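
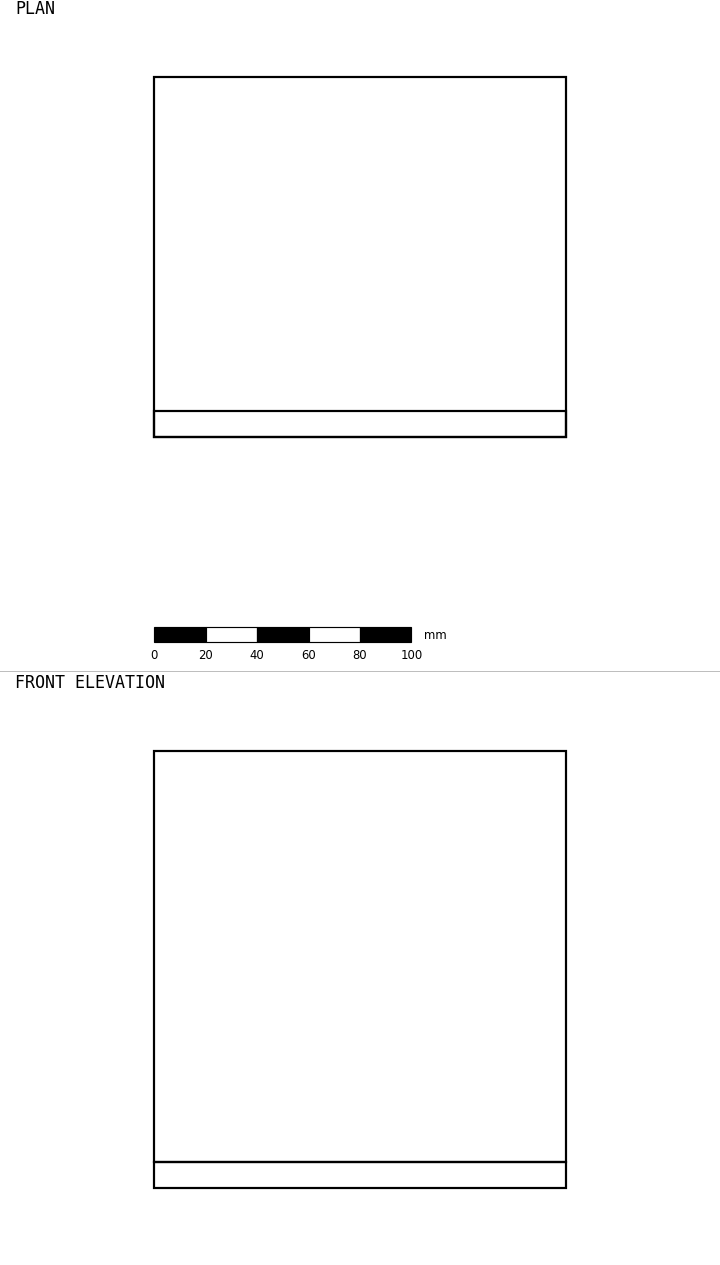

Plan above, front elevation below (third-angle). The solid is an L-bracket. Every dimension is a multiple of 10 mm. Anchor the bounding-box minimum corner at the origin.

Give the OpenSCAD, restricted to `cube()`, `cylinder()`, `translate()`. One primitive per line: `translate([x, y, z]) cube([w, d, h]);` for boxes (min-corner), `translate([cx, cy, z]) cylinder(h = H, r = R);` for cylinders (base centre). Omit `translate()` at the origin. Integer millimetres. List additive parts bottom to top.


cube([160, 140, 10]);
translate([0, 0, 10]) cube([160, 10, 160]);


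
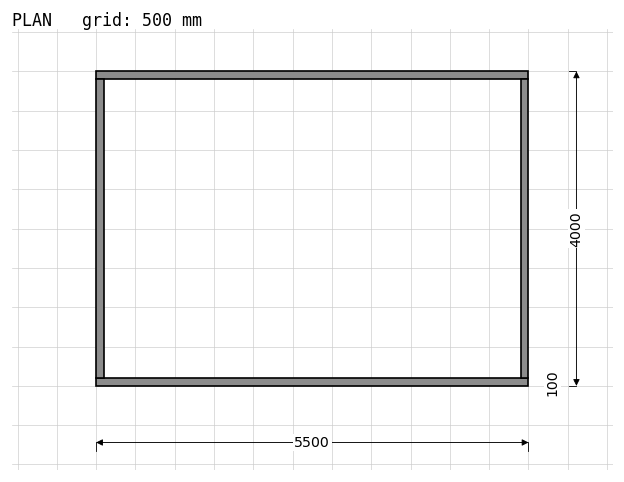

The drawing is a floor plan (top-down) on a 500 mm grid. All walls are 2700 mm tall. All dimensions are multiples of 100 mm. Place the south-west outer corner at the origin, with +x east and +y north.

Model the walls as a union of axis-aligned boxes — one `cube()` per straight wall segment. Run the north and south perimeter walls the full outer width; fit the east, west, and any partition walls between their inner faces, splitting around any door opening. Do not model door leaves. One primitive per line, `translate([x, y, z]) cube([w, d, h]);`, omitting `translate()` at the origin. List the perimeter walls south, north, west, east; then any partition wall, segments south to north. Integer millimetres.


cube([5500, 100, 2700]);
translate([0, 3900, 0]) cube([5500, 100, 2700]);
translate([0, 100, 0]) cube([100, 3800, 2700]);
translate([5400, 100, 0]) cube([100, 3800, 2700]);


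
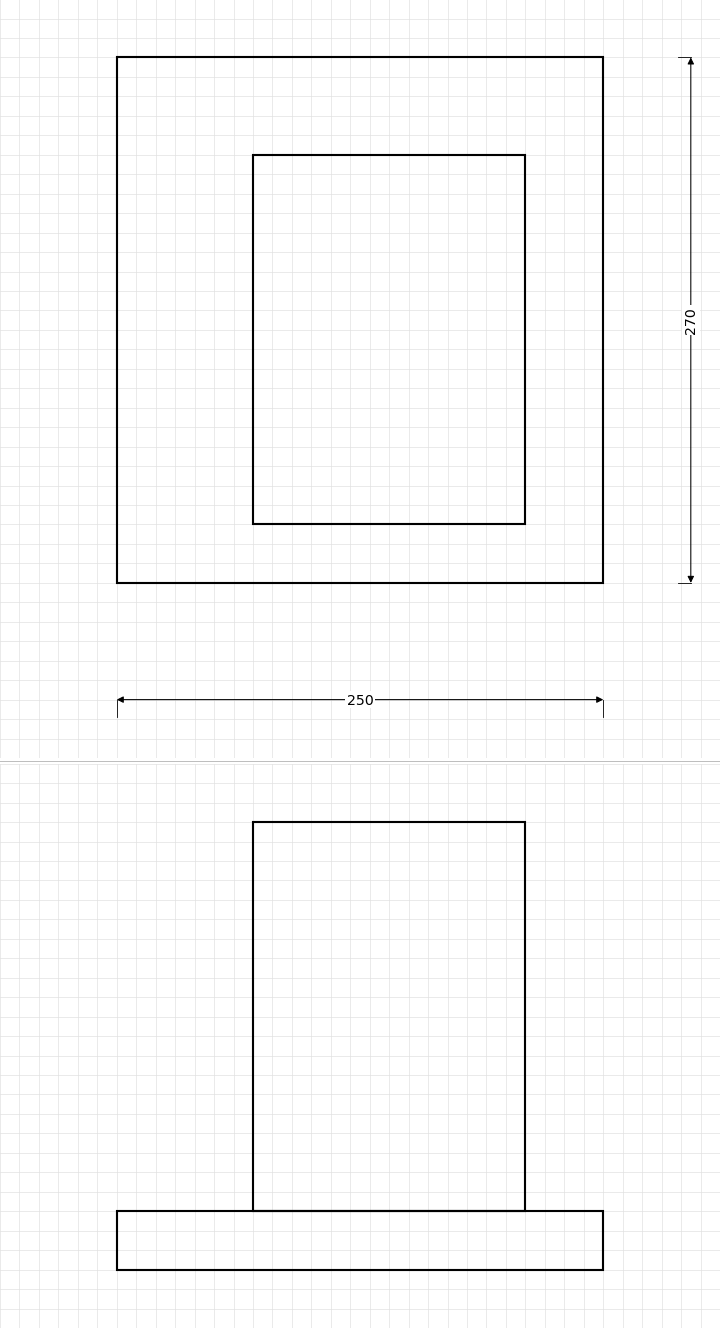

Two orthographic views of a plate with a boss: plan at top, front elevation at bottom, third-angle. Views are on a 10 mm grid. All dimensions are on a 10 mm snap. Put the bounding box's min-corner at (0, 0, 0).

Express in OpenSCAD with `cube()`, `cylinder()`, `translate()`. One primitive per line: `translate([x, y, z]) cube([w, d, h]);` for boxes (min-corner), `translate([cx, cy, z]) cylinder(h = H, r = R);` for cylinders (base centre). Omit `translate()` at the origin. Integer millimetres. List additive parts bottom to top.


cube([250, 270, 30]);
translate([70, 30, 30]) cube([140, 190, 200]);


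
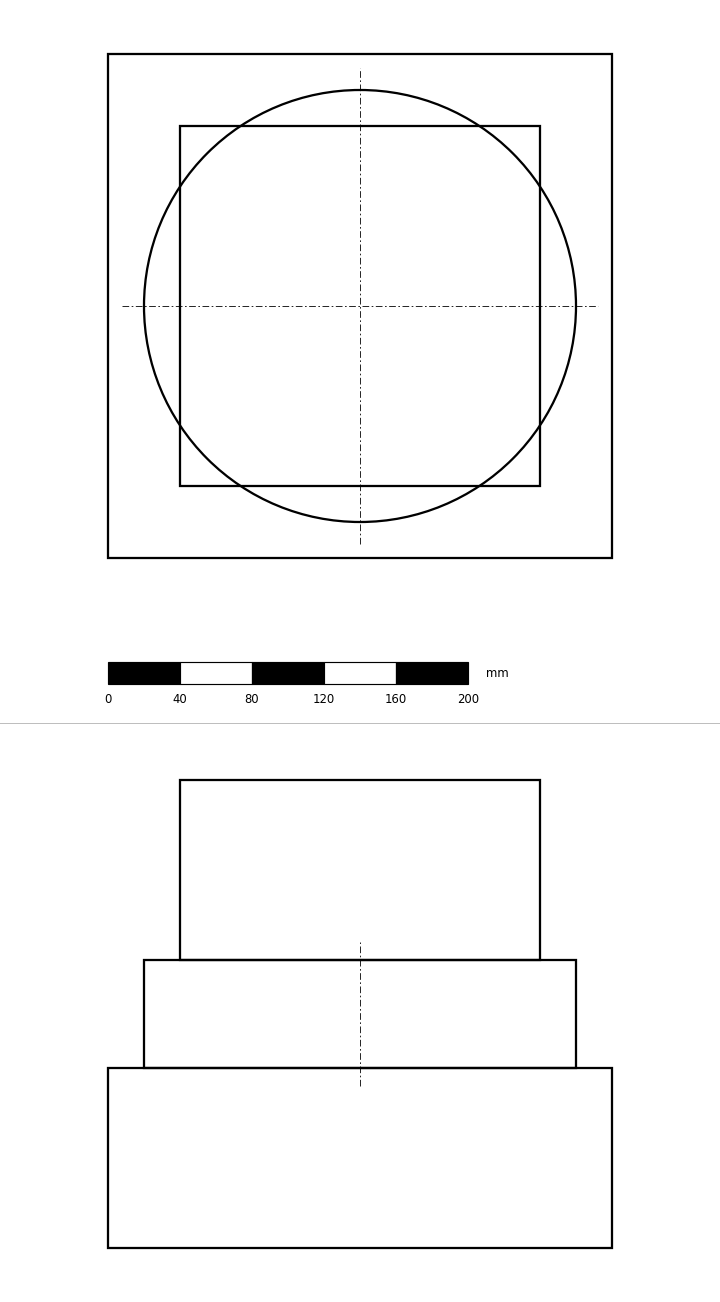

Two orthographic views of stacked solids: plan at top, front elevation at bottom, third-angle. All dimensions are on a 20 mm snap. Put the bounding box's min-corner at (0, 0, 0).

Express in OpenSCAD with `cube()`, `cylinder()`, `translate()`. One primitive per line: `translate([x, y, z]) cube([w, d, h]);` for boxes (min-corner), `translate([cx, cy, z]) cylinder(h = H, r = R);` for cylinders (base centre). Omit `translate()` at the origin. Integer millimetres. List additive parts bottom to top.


cube([280, 280, 100]);
translate([140, 140, 100]) cylinder(h = 60, r = 120);
translate([40, 40, 160]) cube([200, 200, 100]);


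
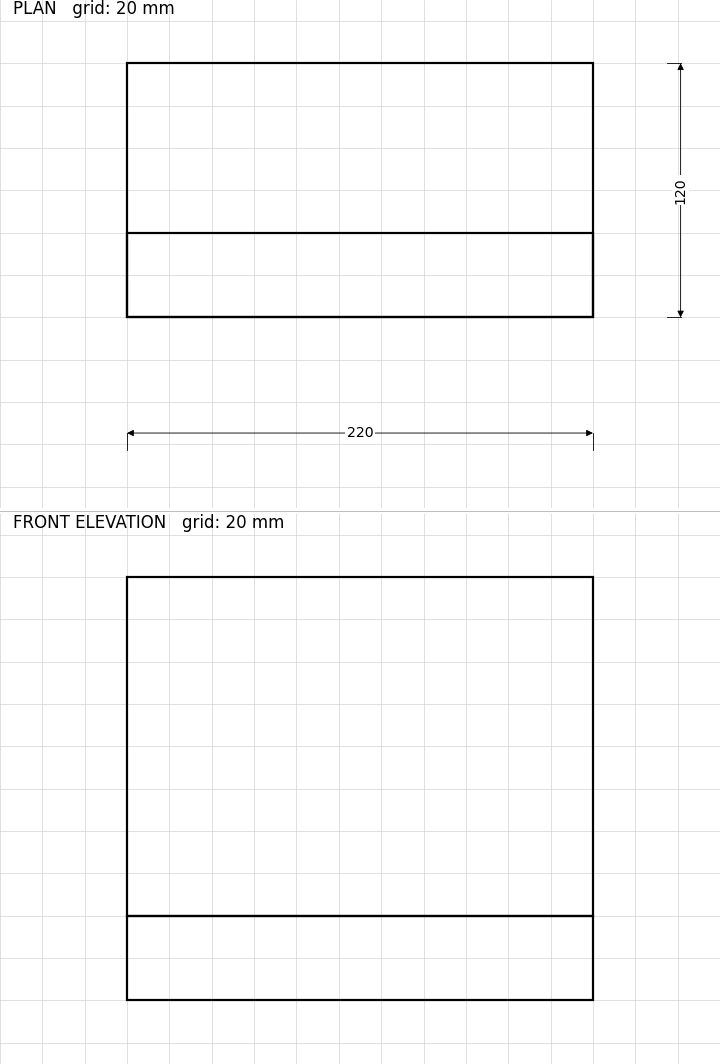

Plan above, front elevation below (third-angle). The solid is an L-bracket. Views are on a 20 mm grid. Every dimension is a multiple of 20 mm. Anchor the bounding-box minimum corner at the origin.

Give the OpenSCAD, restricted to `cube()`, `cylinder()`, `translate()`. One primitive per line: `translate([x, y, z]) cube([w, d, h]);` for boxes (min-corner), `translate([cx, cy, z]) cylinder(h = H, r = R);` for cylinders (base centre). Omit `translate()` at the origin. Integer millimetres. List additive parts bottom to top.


cube([220, 120, 40]);
translate([0, 0, 40]) cube([220, 40, 160]);


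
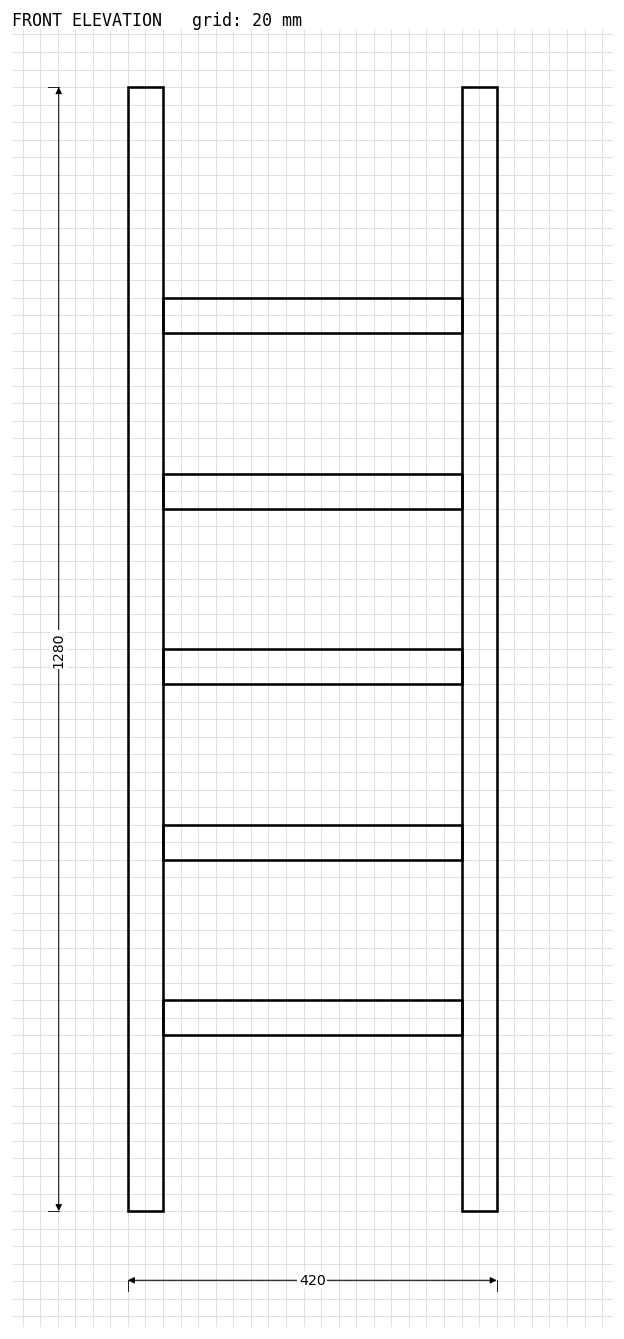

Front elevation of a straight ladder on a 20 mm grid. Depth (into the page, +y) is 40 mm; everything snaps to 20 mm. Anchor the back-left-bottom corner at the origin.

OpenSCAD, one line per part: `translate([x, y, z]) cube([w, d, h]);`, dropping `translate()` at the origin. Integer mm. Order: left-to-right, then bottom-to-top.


cube([40, 40, 1280]);
translate([40, 0, 200]) cube([340, 40, 40]);
translate([40, 0, 400]) cube([340, 40, 40]);
translate([40, 0, 600]) cube([340, 40, 40]);
translate([40, 0, 800]) cube([340, 40, 40]);
translate([40, 0, 1000]) cube([340, 40, 40]);
translate([380, 0, 0]) cube([40, 40, 1280]);


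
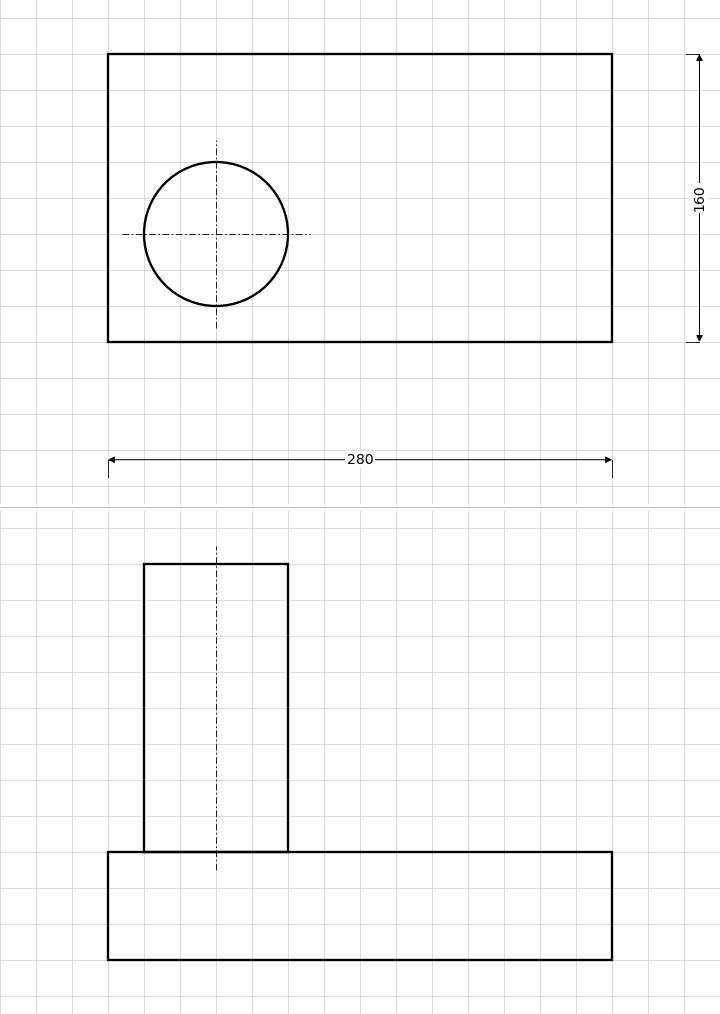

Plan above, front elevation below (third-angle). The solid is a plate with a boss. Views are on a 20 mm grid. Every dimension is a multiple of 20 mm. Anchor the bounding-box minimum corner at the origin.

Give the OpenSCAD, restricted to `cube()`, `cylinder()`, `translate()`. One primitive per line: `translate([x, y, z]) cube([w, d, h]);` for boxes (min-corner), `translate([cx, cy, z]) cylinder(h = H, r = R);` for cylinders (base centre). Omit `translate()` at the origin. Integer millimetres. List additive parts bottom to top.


cube([280, 160, 60]);
translate([60, 60, 60]) cylinder(h = 160, r = 40);


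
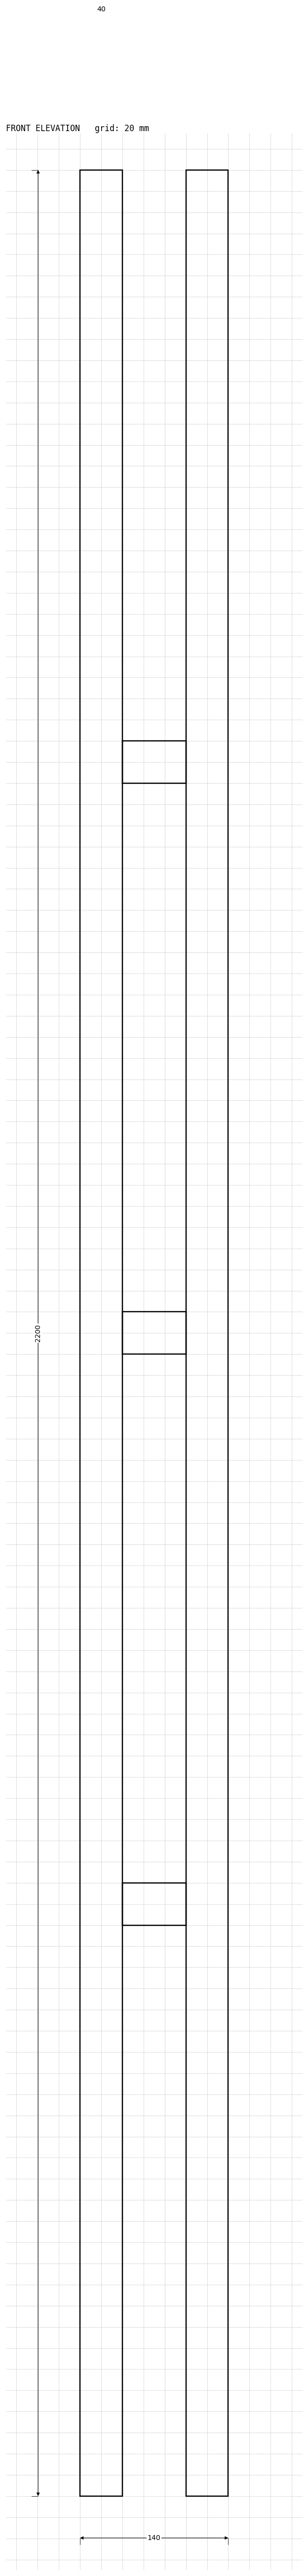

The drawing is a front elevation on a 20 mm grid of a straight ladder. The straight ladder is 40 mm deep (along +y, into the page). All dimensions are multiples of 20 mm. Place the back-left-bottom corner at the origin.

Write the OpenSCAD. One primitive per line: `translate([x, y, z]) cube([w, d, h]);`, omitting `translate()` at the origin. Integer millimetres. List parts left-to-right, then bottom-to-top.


cube([40, 40, 2200]);
translate([40, 0, 540]) cube([60, 40, 40]);
translate([40, 0, 1080]) cube([60, 40, 40]);
translate([40, 0, 1620]) cube([60, 40, 40]);
translate([100, 0, 0]) cube([40, 40, 2200]);


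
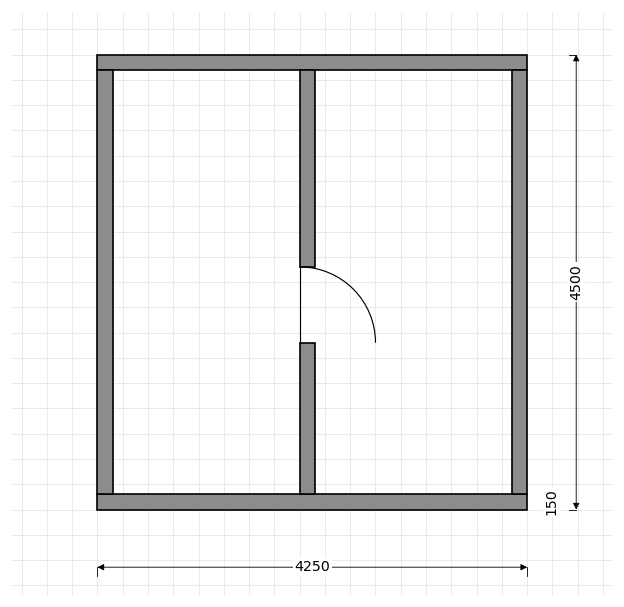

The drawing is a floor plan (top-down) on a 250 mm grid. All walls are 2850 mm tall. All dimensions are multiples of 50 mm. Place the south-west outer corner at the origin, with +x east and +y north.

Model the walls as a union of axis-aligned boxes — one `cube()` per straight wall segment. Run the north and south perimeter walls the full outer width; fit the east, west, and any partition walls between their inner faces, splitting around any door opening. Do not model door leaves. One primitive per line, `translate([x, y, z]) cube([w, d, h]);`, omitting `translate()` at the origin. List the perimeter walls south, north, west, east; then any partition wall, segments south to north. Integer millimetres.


cube([4250, 150, 2850]);
translate([0, 4350, 0]) cube([4250, 150, 2850]);
translate([0, 150, 0]) cube([150, 4200, 2850]);
translate([4100, 150, 0]) cube([150, 4200, 2850]);
translate([2000, 150, 0]) cube([150, 1500, 2850]);
translate([2000, 2400, 0]) cube([150, 1950, 2850]);


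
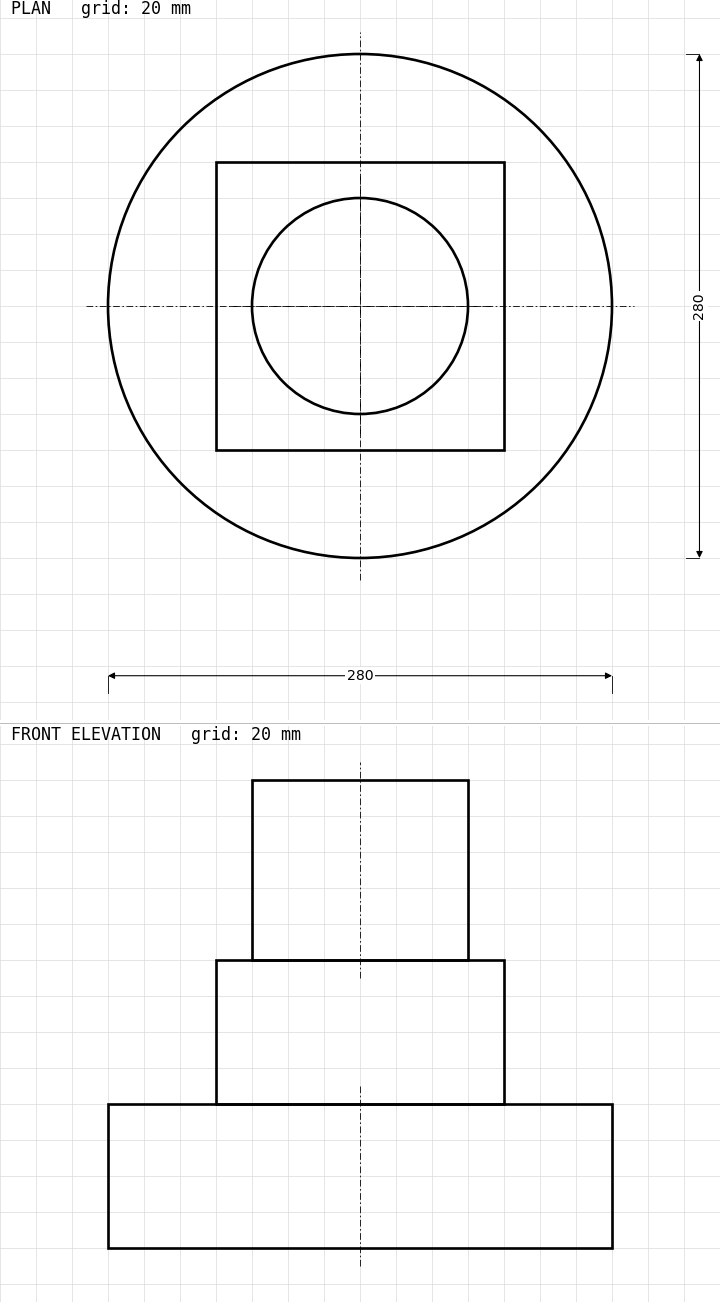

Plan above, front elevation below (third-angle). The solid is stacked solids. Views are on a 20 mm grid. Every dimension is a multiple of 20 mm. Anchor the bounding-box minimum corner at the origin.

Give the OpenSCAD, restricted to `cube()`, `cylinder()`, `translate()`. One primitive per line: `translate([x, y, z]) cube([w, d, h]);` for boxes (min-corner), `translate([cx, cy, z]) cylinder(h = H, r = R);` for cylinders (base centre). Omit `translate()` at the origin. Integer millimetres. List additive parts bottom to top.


translate([140, 140, 0]) cylinder(h = 80, r = 140);
translate([60, 60, 80]) cube([160, 160, 80]);
translate([140, 140, 160]) cylinder(h = 100, r = 60);


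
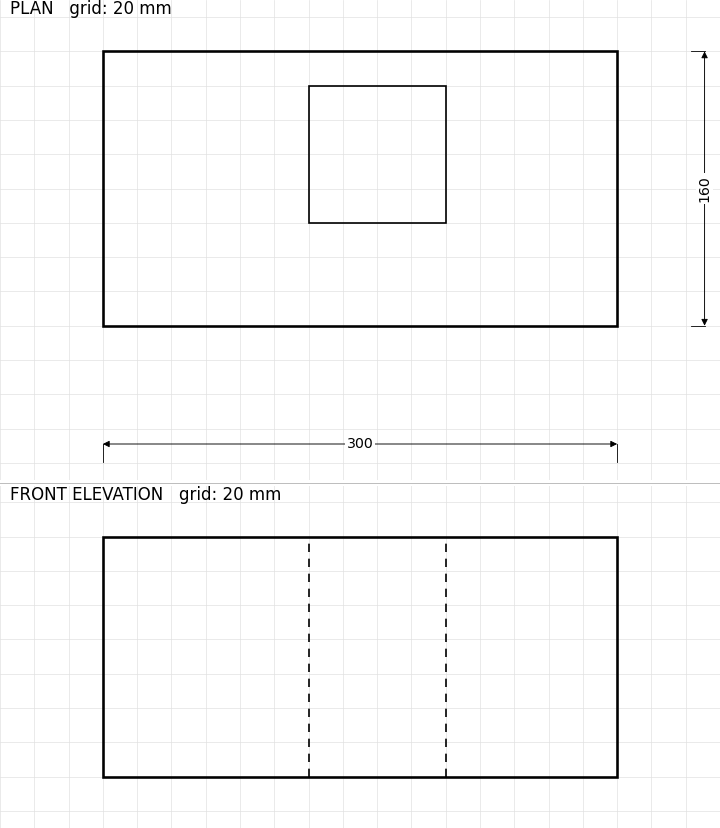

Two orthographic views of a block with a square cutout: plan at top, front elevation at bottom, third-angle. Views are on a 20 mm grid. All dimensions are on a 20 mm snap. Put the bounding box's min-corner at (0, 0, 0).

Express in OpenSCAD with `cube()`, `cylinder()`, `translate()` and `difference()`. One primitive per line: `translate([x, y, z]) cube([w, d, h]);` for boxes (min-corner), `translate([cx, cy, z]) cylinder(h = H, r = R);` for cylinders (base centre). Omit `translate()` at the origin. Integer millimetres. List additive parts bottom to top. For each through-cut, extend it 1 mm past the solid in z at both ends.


difference() {
  cube([300, 160, 140]);
  translate([120, 60, -1]) cube([80, 80, 142]);
}


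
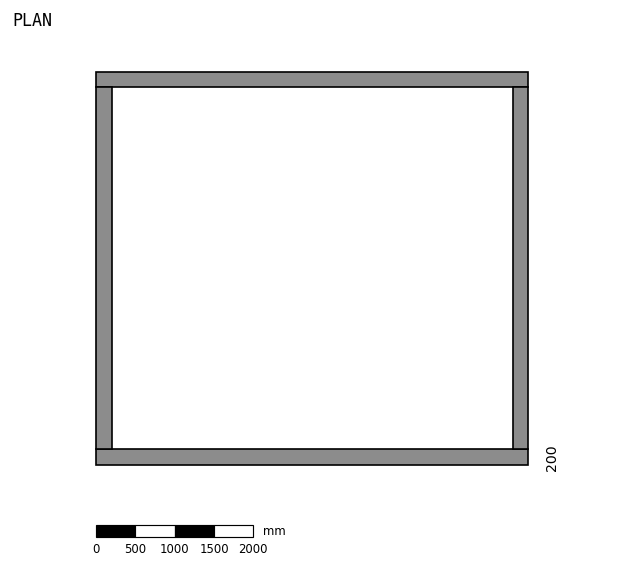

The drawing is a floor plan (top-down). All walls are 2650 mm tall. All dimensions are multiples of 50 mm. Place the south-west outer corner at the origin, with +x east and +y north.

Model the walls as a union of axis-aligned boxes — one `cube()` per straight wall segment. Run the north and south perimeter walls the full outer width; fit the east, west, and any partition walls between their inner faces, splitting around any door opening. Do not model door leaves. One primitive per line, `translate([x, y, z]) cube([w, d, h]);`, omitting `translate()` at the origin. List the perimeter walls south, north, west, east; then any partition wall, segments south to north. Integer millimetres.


cube([5500, 200, 2650]);
translate([0, 4800, 0]) cube([5500, 200, 2650]);
translate([0, 200, 0]) cube([200, 4600, 2650]);
translate([5300, 200, 0]) cube([200, 4600, 2650]);


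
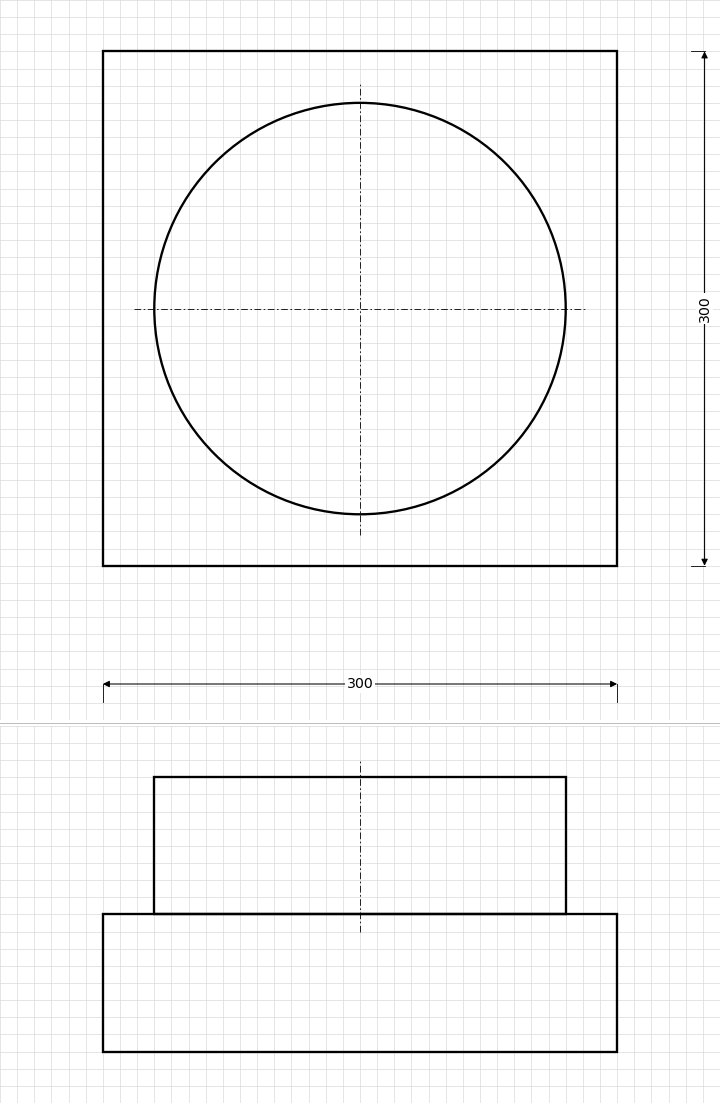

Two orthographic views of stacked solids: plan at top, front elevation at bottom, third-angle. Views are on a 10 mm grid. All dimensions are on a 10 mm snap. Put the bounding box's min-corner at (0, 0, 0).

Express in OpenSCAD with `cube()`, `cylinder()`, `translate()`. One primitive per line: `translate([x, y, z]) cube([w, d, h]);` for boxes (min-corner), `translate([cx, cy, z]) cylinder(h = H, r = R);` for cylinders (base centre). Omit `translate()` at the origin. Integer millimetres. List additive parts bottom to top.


cube([300, 300, 80]);
translate([150, 150, 80]) cylinder(h = 80, r = 120);


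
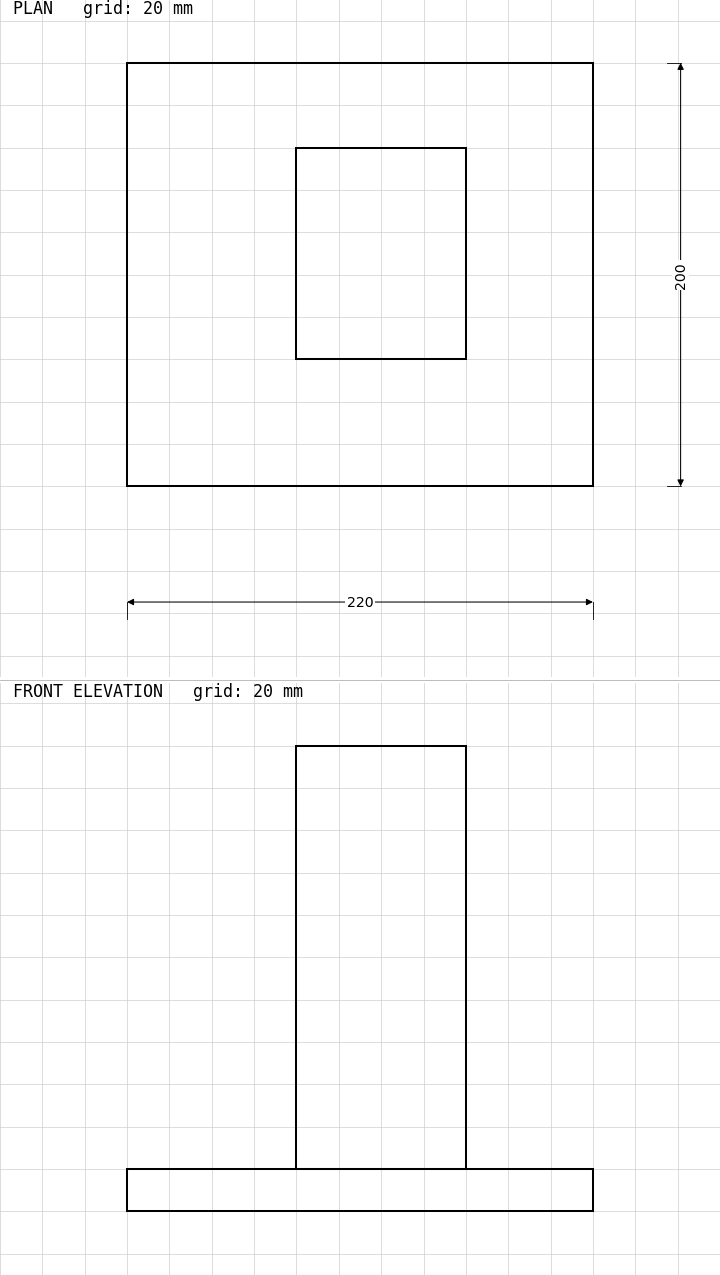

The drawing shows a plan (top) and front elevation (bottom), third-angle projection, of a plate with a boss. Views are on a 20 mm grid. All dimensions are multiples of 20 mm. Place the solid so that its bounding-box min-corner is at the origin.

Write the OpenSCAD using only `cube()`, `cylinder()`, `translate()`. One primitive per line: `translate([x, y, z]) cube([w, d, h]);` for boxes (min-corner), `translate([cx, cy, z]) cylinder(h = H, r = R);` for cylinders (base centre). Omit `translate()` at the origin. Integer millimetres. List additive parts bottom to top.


cube([220, 200, 20]);
translate([80, 60, 20]) cube([80, 100, 200]);


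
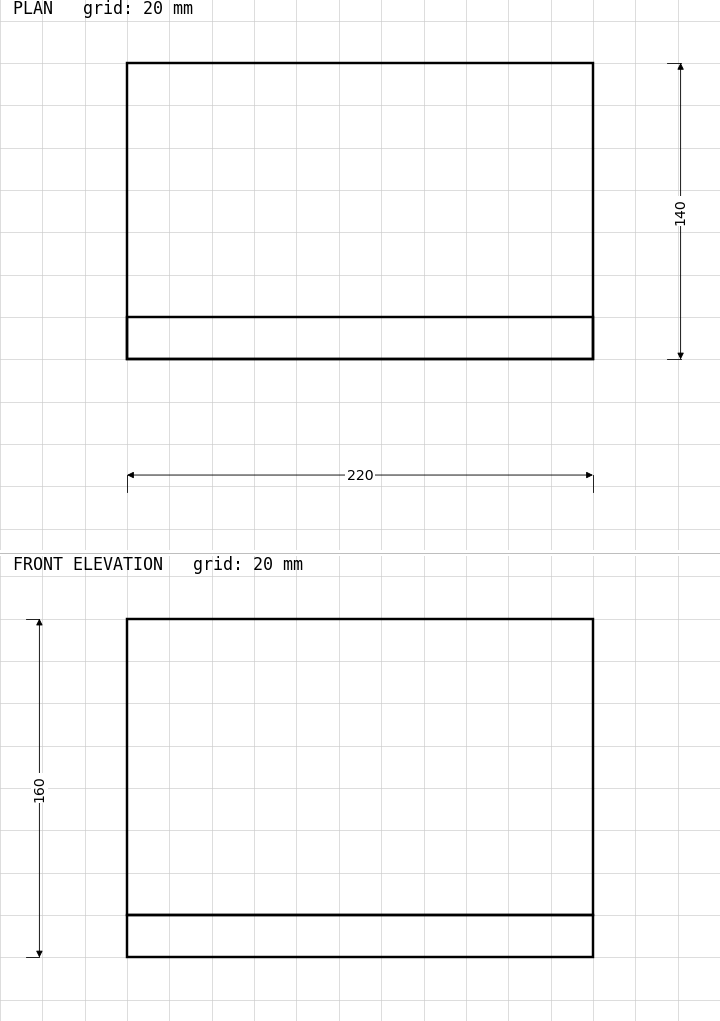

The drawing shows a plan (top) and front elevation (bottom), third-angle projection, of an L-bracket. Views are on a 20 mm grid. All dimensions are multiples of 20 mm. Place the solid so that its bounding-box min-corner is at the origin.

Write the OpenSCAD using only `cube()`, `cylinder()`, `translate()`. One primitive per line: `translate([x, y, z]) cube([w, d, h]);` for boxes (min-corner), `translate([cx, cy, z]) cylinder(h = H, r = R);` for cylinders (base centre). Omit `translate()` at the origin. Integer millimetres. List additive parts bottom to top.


cube([220, 140, 20]);
translate([0, 0, 20]) cube([220, 20, 140]);


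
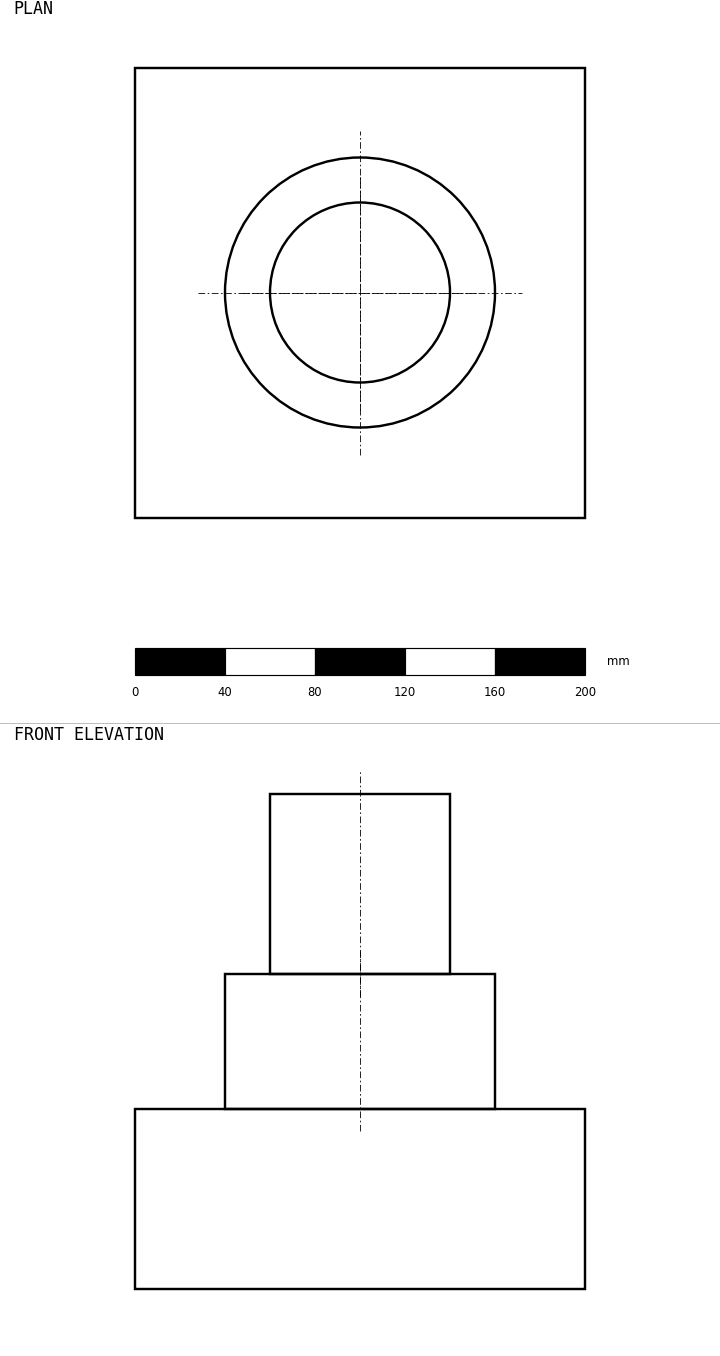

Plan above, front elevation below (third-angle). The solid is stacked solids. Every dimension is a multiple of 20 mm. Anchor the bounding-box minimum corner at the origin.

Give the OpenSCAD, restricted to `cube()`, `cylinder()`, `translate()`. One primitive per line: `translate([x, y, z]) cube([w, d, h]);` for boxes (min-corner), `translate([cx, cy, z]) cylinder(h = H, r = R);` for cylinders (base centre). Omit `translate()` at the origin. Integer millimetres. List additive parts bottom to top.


cube([200, 200, 80]);
translate([100, 100, 80]) cylinder(h = 60, r = 60);
translate([100, 100, 140]) cylinder(h = 80, r = 40);


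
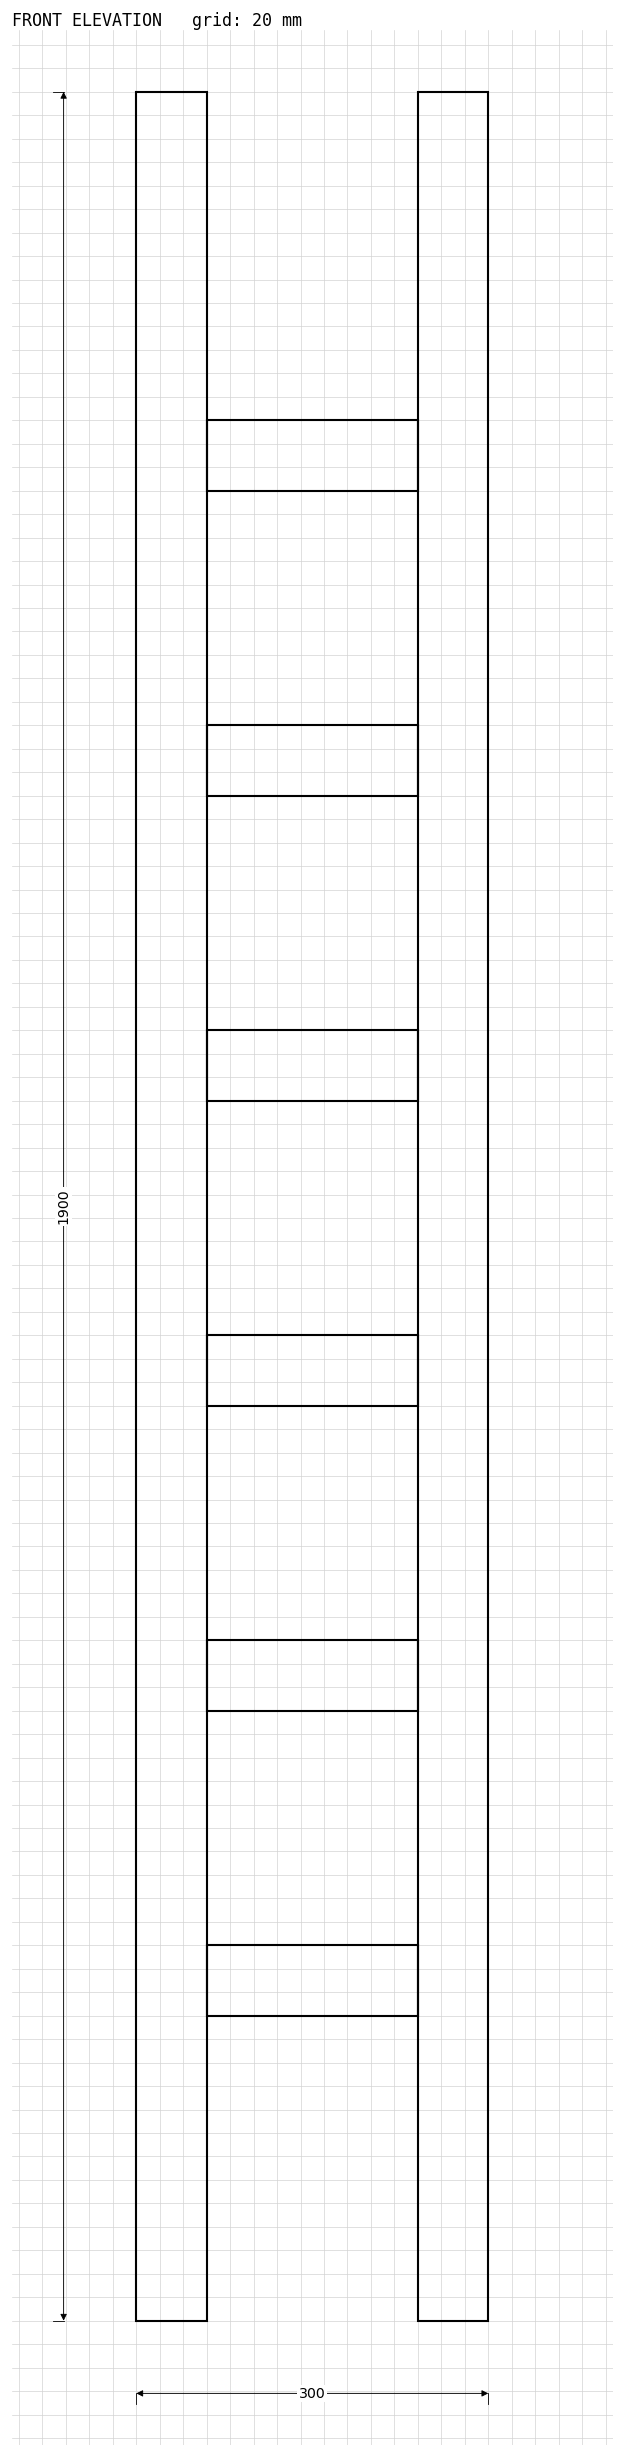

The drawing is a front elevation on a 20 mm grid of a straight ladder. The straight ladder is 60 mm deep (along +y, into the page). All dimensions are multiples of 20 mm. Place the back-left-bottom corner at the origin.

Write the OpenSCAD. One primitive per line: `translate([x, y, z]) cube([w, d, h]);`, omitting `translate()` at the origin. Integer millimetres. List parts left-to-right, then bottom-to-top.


cube([60, 60, 1900]);
translate([60, 0, 260]) cube([180, 60, 60]);
translate([60, 0, 520]) cube([180, 60, 60]);
translate([60, 0, 780]) cube([180, 60, 60]);
translate([60, 0, 1040]) cube([180, 60, 60]);
translate([60, 0, 1300]) cube([180, 60, 60]);
translate([60, 0, 1560]) cube([180, 60, 60]);
translate([240, 0, 0]) cube([60, 60, 1900]);


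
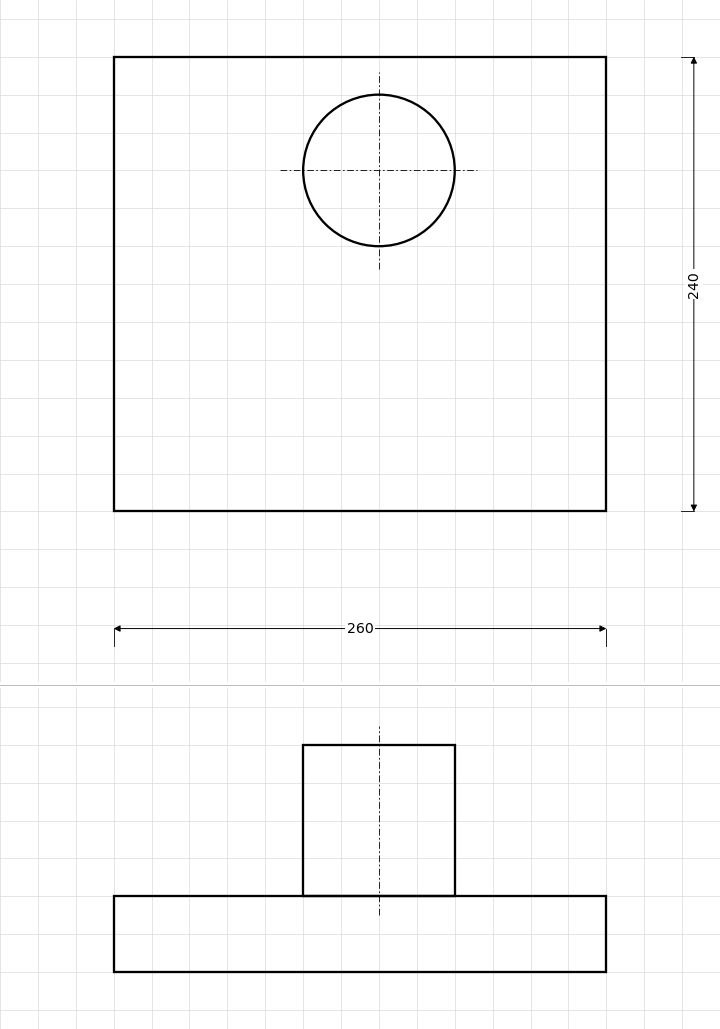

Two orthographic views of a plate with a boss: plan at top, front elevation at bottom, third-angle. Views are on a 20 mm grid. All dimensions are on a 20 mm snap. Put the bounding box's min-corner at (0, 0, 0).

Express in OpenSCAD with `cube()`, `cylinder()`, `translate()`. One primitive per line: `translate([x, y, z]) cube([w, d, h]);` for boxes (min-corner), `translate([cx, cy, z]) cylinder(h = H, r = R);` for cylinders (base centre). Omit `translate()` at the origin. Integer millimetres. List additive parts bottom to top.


cube([260, 240, 40]);
translate([140, 180, 40]) cylinder(h = 80, r = 40);


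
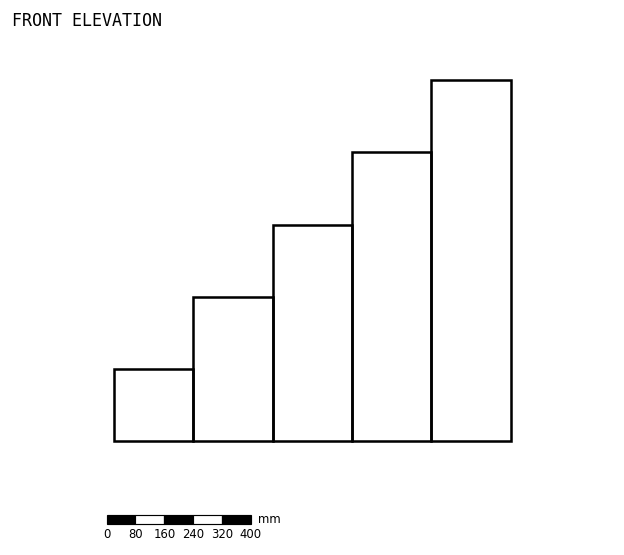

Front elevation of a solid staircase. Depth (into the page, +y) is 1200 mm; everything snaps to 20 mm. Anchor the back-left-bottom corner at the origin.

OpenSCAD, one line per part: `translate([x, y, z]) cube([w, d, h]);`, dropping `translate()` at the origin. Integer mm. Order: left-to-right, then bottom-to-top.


cube([220, 1200, 200]);
translate([220, 0, 0]) cube([220, 1200, 400]);
translate([440, 0, 0]) cube([220, 1200, 600]);
translate([660, 0, 0]) cube([220, 1200, 800]);
translate([880, 0, 0]) cube([220, 1200, 1000]);


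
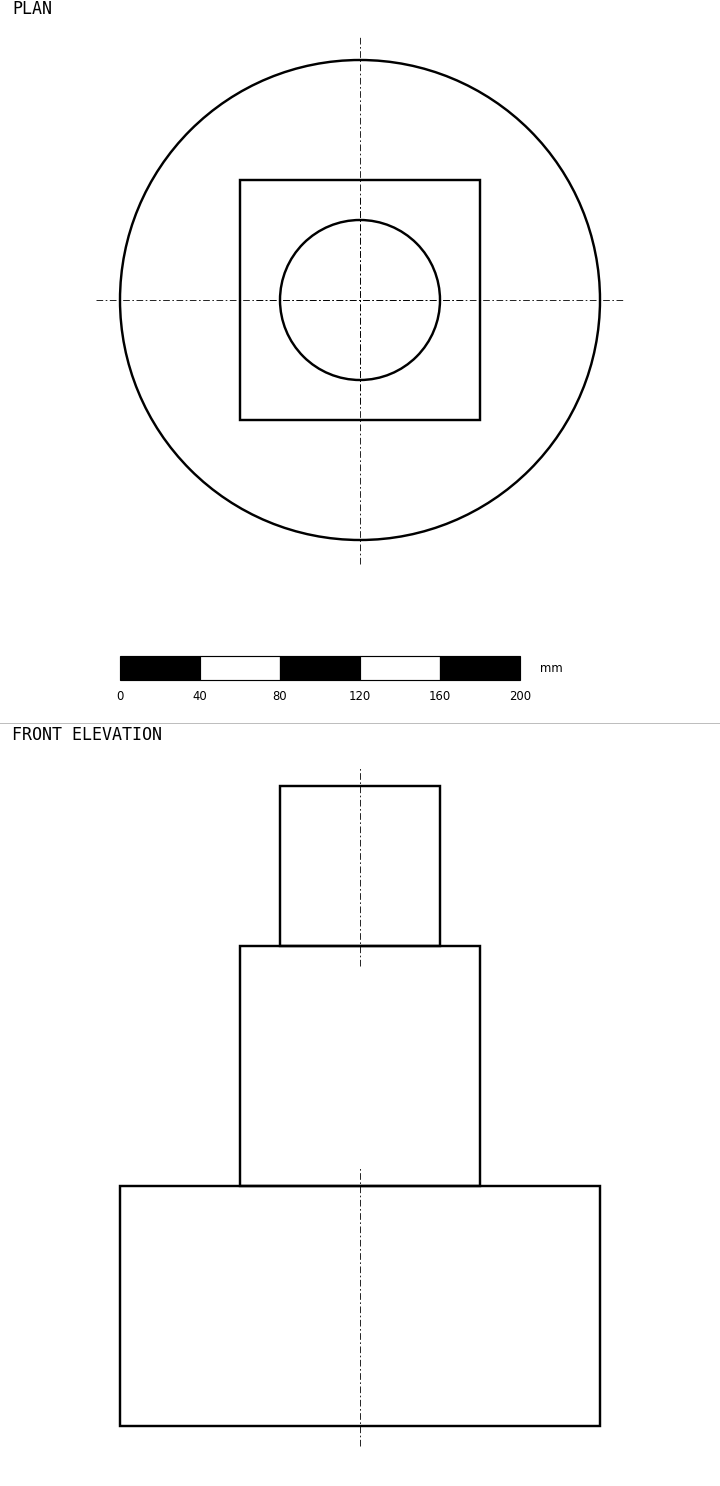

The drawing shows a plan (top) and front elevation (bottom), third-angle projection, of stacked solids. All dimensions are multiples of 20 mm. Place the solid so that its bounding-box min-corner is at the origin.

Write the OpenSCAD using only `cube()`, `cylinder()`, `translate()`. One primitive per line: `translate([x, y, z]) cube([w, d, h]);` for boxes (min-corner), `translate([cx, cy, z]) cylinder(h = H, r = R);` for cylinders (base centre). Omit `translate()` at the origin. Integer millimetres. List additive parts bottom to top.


translate([120, 120, 0]) cylinder(h = 120, r = 120);
translate([60, 60, 120]) cube([120, 120, 120]);
translate([120, 120, 240]) cylinder(h = 80, r = 40);


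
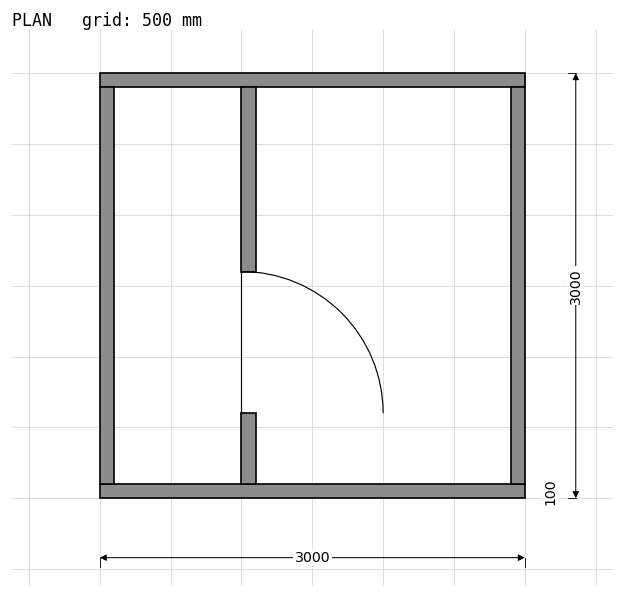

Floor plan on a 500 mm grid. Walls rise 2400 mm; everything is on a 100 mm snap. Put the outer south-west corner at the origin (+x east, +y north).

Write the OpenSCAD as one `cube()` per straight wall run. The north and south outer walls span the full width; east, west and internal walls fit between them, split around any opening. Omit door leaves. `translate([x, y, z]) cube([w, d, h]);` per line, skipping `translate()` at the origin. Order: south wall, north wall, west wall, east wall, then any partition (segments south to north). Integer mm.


cube([3000, 100, 2400]);
translate([0, 2900, 0]) cube([3000, 100, 2400]);
translate([0, 100, 0]) cube([100, 2800, 2400]);
translate([2900, 100, 0]) cube([100, 2800, 2400]);
translate([1000, 100, 0]) cube([100, 500, 2400]);
translate([1000, 1600, 0]) cube([100, 1300, 2400]);


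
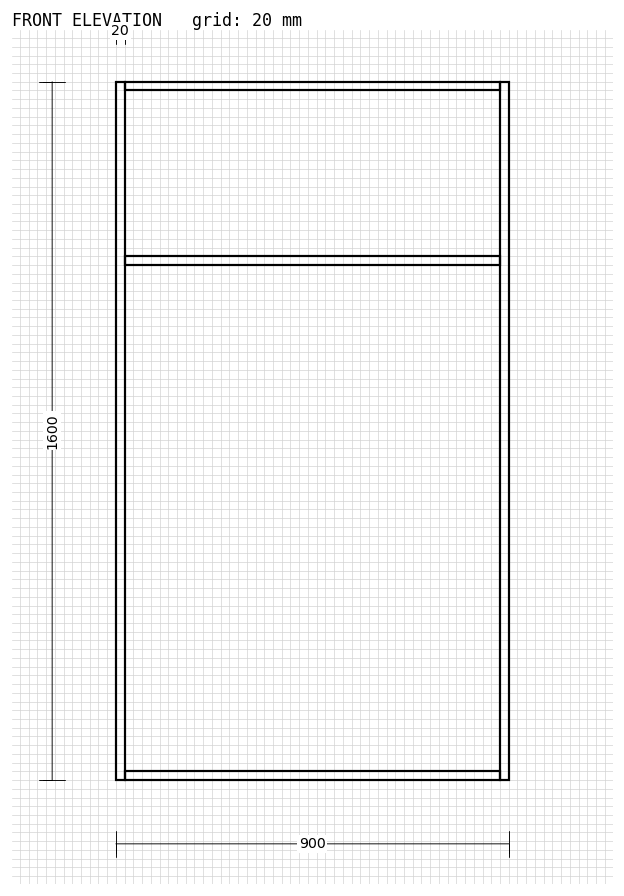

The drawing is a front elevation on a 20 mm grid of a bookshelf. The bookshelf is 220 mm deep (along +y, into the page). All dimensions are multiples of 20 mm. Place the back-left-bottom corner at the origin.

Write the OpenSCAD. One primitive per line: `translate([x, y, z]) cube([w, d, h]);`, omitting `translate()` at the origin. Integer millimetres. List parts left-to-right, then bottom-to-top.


cube([20, 220, 1600]);
translate([20, 0, 0]) cube([860, 220, 20]);
translate([20, 0, 1180]) cube([860, 220, 20]);
translate([20, 0, 1580]) cube([860, 220, 20]);
translate([880, 0, 0]) cube([20, 220, 1600]);


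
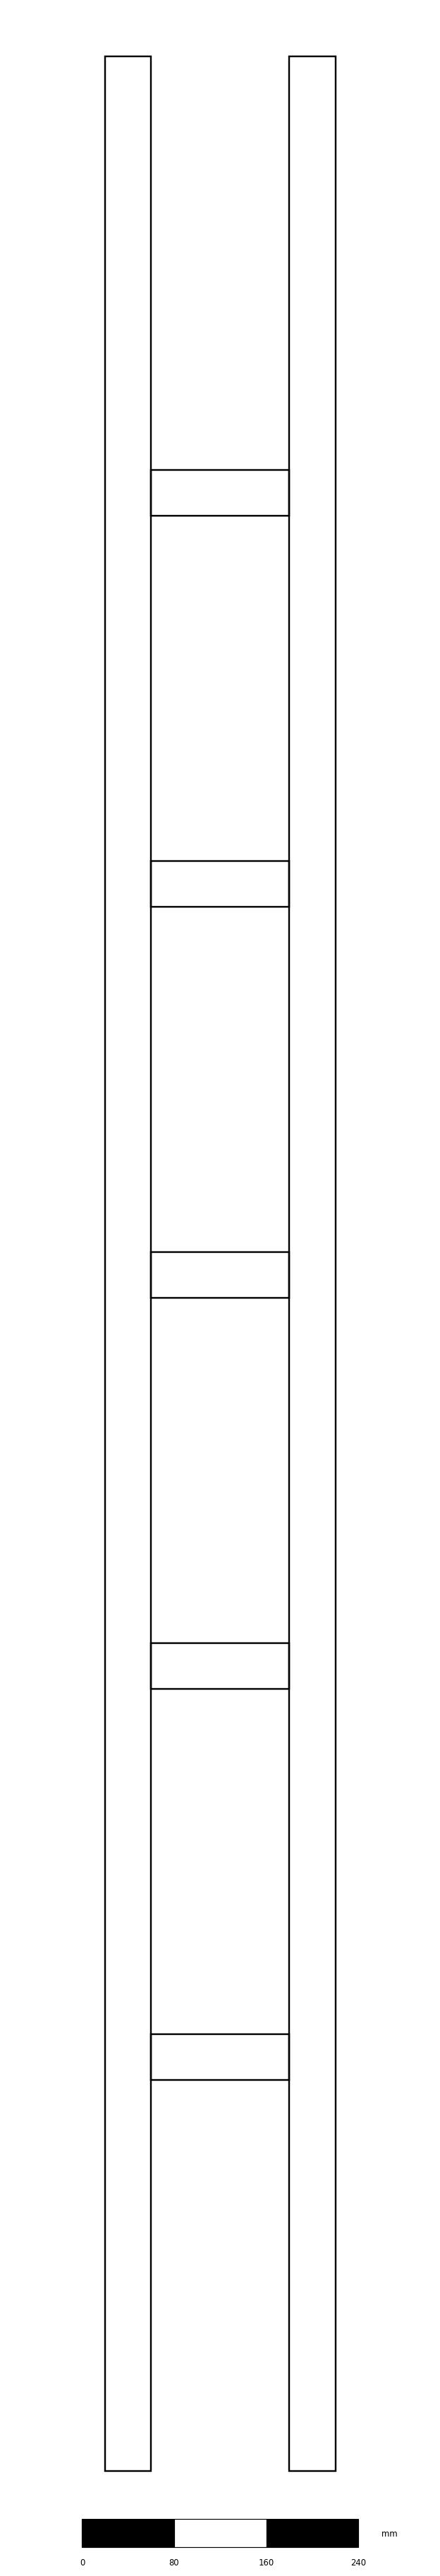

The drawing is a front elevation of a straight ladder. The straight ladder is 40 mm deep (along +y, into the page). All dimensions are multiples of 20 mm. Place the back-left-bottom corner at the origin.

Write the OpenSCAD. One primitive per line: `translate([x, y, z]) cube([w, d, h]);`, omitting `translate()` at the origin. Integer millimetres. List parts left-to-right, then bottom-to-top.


cube([40, 40, 2100]);
translate([40, 0, 340]) cube([120, 40, 40]);
translate([40, 0, 680]) cube([120, 40, 40]);
translate([40, 0, 1020]) cube([120, 40, 40]);
translate([40, 0, 1360]) cube([120, 40, 40]);
translate([40, 0, 1700]) cube([120, 40, 40]);
translate([160, 0, 0]) cube([40, 40, 2100]);


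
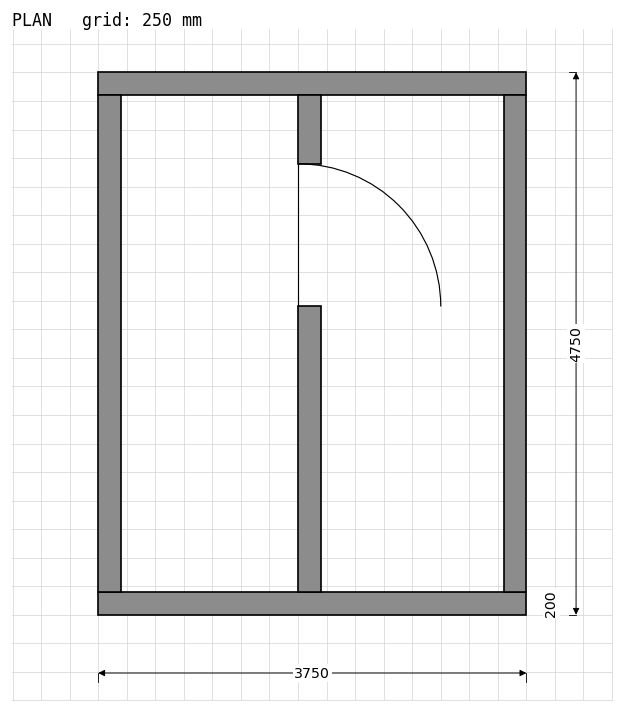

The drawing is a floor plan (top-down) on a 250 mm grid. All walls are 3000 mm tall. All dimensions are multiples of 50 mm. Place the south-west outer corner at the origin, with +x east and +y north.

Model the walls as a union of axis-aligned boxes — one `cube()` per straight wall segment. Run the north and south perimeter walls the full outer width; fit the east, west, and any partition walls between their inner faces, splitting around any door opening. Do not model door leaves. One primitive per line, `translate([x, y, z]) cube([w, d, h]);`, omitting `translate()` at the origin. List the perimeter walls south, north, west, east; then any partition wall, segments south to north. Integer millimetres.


cube([3750, 200, 3000]);
translate([0, 4550, 0]) cube([3750, 200, 3000]);
translate([0, 200, 0]) cube([200, 4350, 3000]);
translate([3550, 200, 0]) cube([200, 4350, 3000]);
translate([1750, 200, 0]) cube([200, 2500, 3000]);
translate([1750, 3950, 0]) cube([200, 600, 3000]);


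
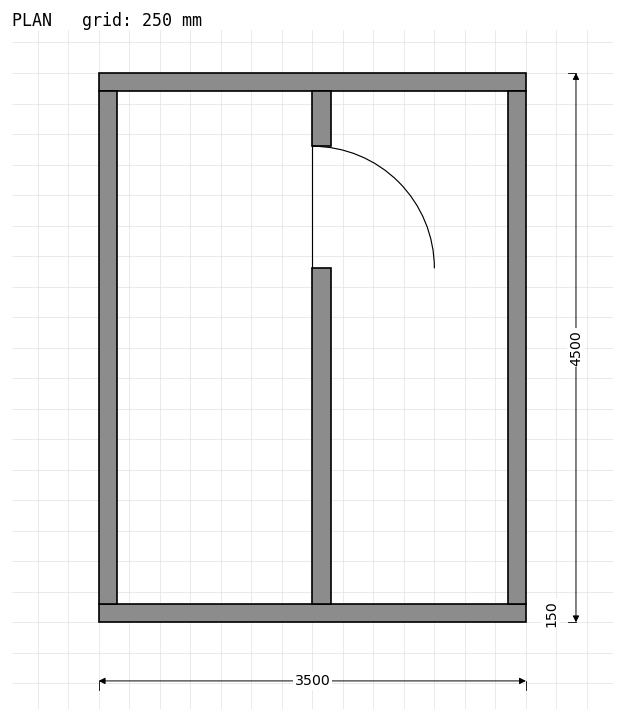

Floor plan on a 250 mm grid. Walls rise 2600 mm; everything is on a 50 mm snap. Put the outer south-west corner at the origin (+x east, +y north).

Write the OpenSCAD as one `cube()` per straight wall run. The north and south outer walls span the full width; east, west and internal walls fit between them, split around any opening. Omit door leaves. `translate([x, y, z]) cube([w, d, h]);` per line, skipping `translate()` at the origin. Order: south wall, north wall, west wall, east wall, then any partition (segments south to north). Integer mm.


cube([3500, 150, 2600]);
translate([0, 4350, 0]) cube([3500, 150, 2600]);
translate([0, 150, 0]) cube([150, 4200, 2600]);
translate([3350, 150, 0]) cube([150, 4200, 2600]);
translate([1750, 150, 0]) cube([150, 2750, 2600]);
translate([1750, 3900, 0]) cube([150, 450, 2600]);


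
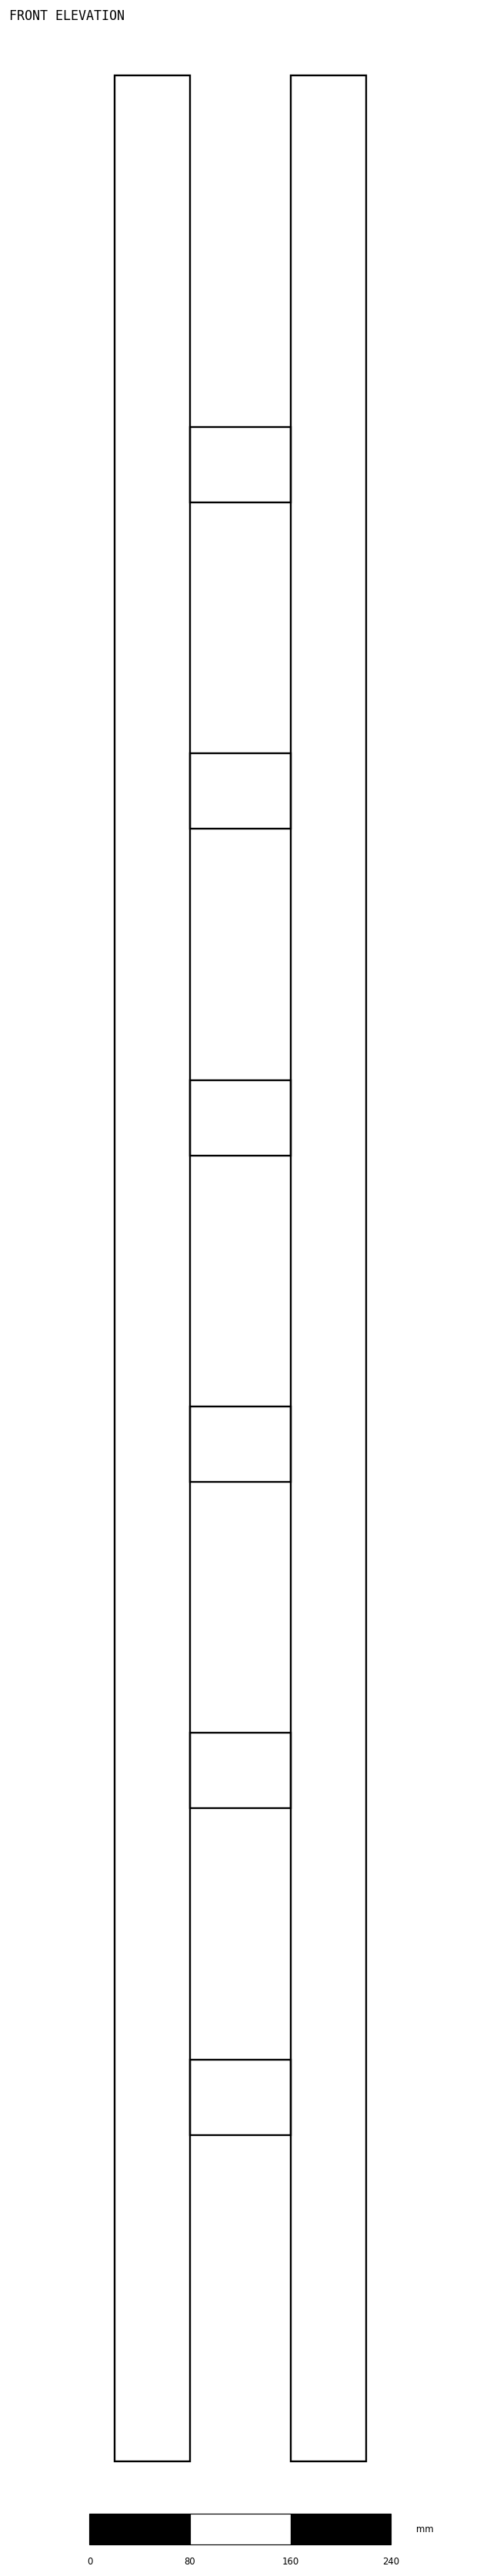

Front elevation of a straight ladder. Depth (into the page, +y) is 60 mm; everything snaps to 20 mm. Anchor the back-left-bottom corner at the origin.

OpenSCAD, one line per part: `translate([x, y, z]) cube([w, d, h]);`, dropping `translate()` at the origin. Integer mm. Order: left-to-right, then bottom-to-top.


cube([60, 60, 1900]);
translate([60, 0, 260]) cube([80, 60, 60]);
translate([60, 0, 520]) cube([80, 60, 60]);
translate([60, 0, 780]) cube([80, 60, 60]);
translate([60, 0, 1040]) cube([80, 60, 60]);
translate([60, 0, 1300]) cube([80, 60, 60]);
translate([60, 0, 1560]) cube([80, 60, 60]);
translate([140, 0, 0]) cube([60, 60, 1900]);


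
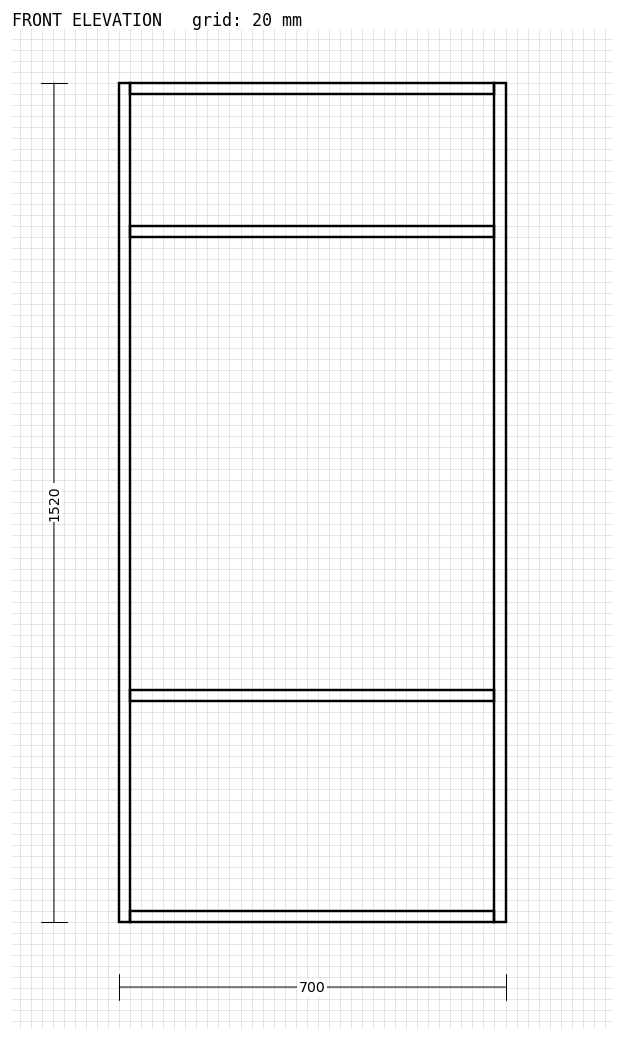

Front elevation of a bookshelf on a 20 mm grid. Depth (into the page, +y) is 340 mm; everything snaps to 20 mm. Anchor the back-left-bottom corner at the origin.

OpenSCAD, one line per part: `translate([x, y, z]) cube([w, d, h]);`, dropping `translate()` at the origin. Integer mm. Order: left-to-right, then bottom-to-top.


cube([20, 340, 1520]);
translate([20, 0, 0]) cube([660, 340, 20]);
translate([20, 0, 400]) cube([660, 340, 20]);
translate([20, 0, 1240]) cube([660, 340, 20]);
translate([20, 0, 1500]) cube([660, 340, 20]);
translate([680, 0, 0]) cube([20, 340, 1520]);


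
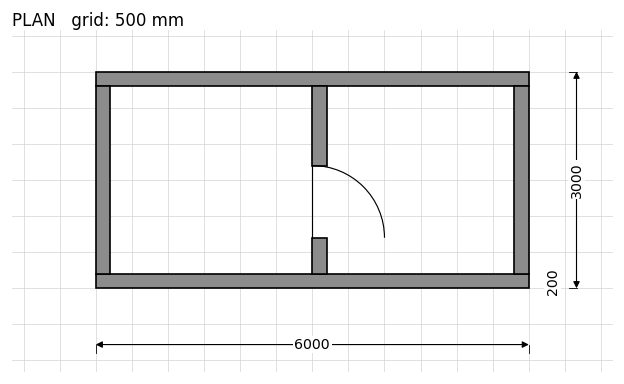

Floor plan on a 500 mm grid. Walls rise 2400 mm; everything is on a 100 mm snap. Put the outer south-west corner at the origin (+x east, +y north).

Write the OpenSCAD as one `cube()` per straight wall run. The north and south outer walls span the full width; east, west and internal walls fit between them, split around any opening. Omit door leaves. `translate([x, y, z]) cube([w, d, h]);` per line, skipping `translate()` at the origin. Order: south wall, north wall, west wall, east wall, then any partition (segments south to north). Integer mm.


cube([6000, 200, 2400]);
translate([0, 2800, 0]) cube([6000, 200, 2400]);
translate([0, 200, 0]) cube([200, 2600, 2400]);
translate([5800, 200, 0]) cube([200, 2600, 2400]);
translate([3000, 200, 0]) cube([200, 500, 2400]);
translate([3000, 1700, 0]) cube([200, 1100, 2400]);


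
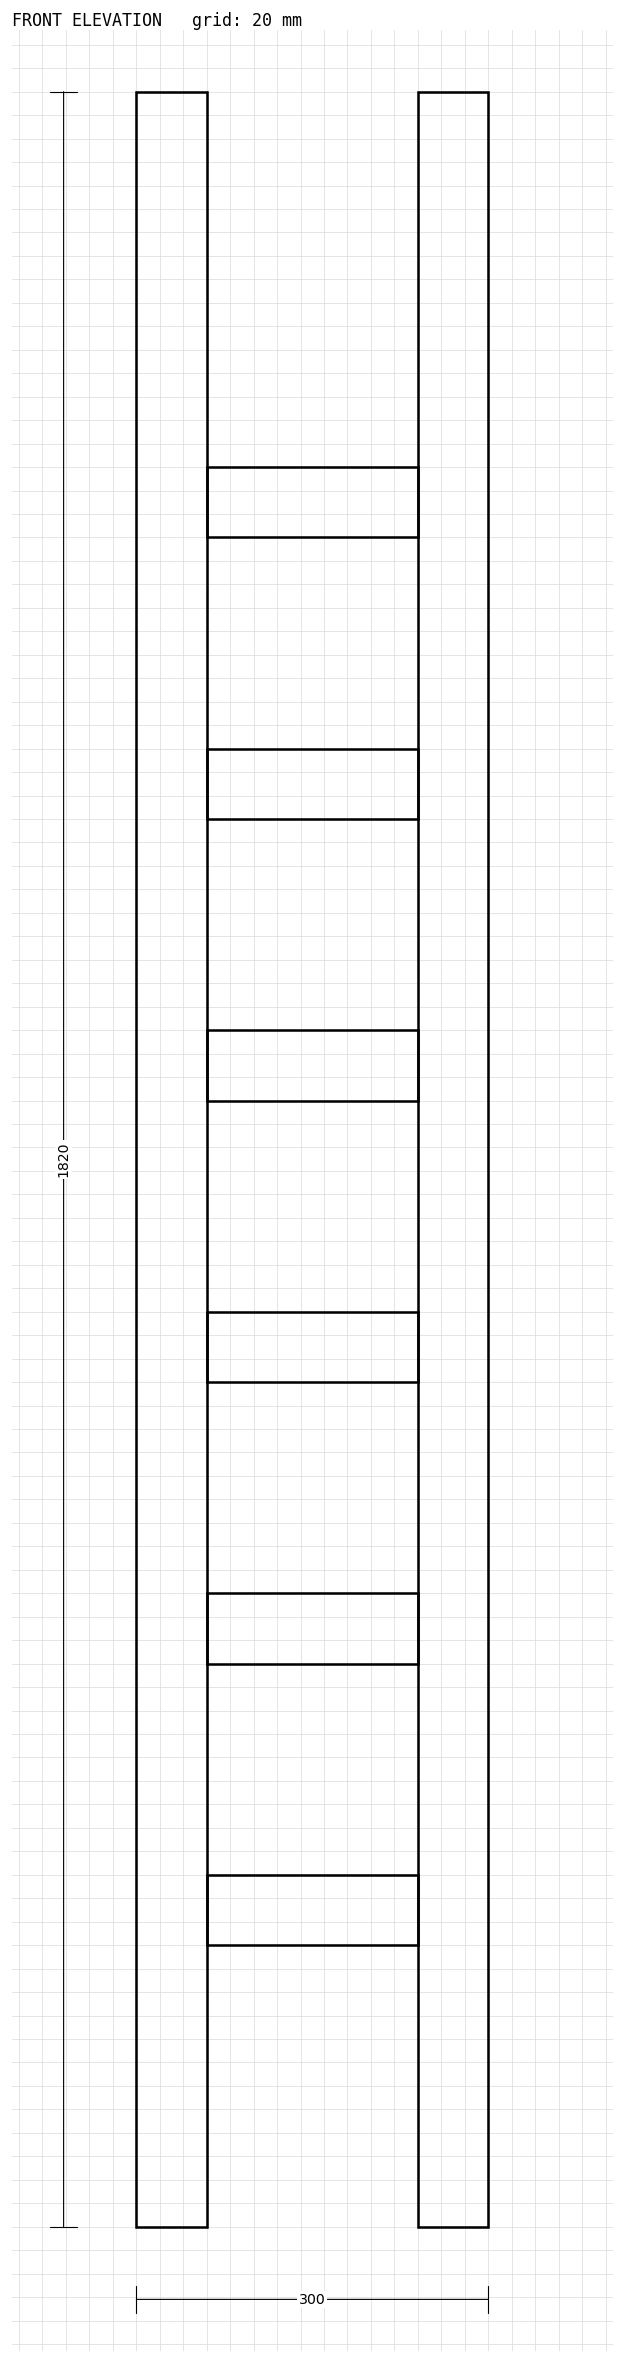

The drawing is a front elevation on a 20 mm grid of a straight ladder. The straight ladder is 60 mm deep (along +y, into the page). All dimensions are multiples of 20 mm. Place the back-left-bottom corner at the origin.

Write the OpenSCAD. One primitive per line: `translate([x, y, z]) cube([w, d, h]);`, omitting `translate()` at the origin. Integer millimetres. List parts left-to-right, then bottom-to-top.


cube([60, 60, 1820]);
translate([60, 0, 240]) cube([180, 60, 60]);
translate([60, 0, 480]) cube([180, 60, 60]);
translate([60, 0, 720]) cube([180, 60, 60]);
translate([60, 0, 960]) cube([180, 60, 60]);
translate([60, 0, 1200]) cube([180, 60, 60]);
translate([60, 0, 1440]) cube([180, 60, 60]);
translate([240, 0, 0]) cube([60, 60, 1820]);


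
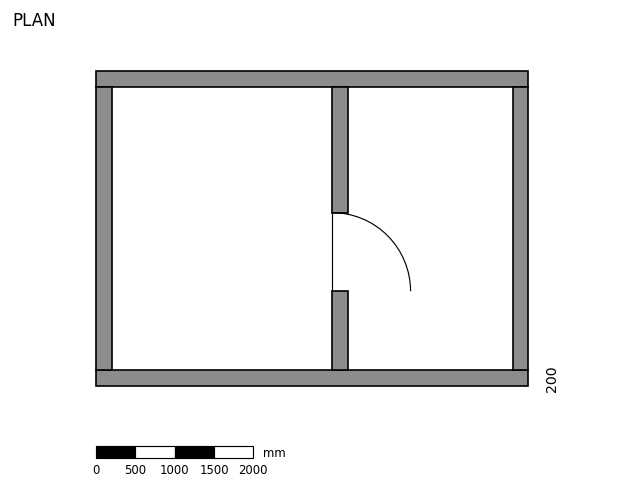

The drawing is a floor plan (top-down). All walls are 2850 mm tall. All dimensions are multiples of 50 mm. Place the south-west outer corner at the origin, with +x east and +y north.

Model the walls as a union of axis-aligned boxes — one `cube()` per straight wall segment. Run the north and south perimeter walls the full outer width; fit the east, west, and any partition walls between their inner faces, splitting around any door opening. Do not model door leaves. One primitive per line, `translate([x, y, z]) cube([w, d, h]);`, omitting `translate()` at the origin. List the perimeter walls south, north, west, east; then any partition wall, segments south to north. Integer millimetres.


cube([5500, 200, 2850]);
translate([0, 3800, 0]) cube([5500, 200, 2850]);
translate([0, 200, 0]) cube([200, 3600, 2850]);
translate([5300, 200, 0]) cube([200, 3600, 2850]);
translate([3000, 200, 0]) cube([200, 1000, 2850]);
translate([3000, 2200, 0]) cube([200, 1600, 2850]);


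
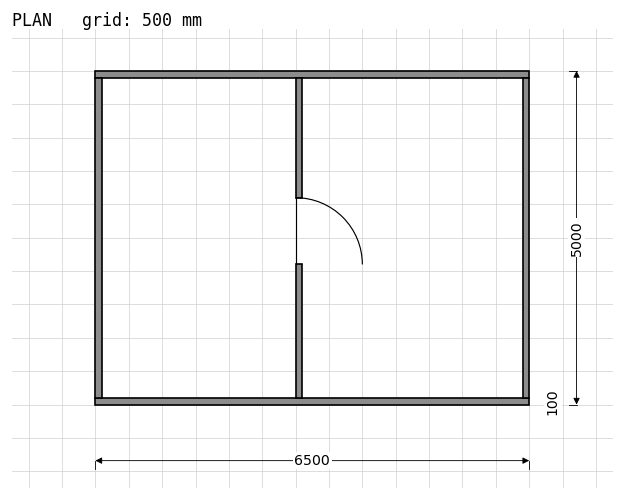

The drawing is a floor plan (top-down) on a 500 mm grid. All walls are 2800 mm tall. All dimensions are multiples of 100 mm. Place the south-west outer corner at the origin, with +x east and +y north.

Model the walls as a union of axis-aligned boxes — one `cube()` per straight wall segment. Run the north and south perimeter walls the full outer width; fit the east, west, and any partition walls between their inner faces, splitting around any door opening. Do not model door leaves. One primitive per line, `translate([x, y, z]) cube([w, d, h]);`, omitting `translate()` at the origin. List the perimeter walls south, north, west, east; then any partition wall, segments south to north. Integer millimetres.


cube([6500, 100, 2800]);
translate([0, 4900, 0]) cube([6500, 100, 2800]);
translate([0, 100, 0]) cube([100, 4800, 2800]);
translate([6400, 100, 0]) cube([100, 4800, 2800]);
translate([3000, 100, 0]) cube([100, 2000, 2800]);
translate([3000, 3100, 0]) cube([100, 1800, 2800]);
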